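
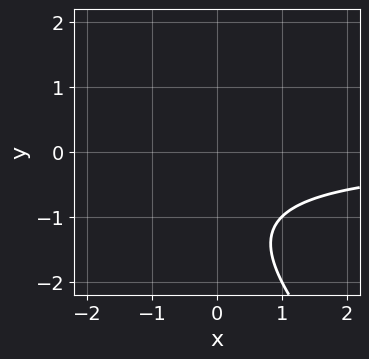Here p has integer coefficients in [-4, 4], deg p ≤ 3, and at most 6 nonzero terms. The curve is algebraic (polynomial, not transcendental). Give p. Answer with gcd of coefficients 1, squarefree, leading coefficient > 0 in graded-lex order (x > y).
(a) The degree is 2 — no degree-1 curve has this shape.
(b) From the axis intercepts and sections: it misses every integer gridline on the y-axis; it misses every integer gridline on the x-axis.
(c) Matching integer coefficients to the picture gives p.

x*y + y^2 + 2*y + 2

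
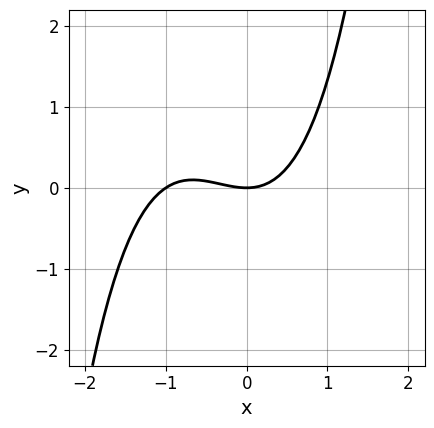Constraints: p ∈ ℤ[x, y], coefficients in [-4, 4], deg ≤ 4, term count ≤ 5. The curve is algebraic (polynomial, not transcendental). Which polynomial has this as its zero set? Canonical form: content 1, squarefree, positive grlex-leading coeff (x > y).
2*x^3 + 2*x^2 - 3*y

First, deg p = 3. No degree-2 curve has this shape.
Next, from the visible intercepts: among the integer gridlines, it crosses the x-axis at x ∈ {-1, 0}; it meets the y-axis at y = 0 (among the integer gridlines).
Finally, the integer polynomial consistent with all of this is the stated p.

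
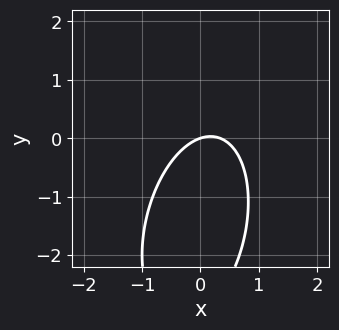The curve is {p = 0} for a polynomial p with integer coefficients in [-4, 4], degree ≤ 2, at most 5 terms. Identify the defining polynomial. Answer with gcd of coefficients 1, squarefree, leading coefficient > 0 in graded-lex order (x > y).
Degree: no degree-1 curve has this shape, so deg p = 2.
Against the integer gridlines: it crosses the y-axis at the gridline y = 0; it meets the x-axis at x = 0 (among the integer gridlines).
Fitting integer coefficients to these (and the overall shape) gives p.

3*x^2 - x*y + y^2 - x + 3*y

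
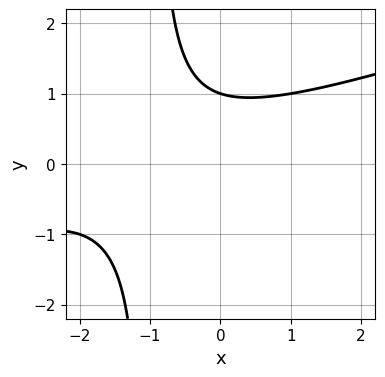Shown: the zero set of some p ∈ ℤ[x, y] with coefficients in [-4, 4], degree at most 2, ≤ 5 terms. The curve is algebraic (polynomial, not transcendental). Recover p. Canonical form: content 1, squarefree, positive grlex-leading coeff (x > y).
x^2 - 3*x*y + 2*x - 3*y + 3

1. Degree: a generic line meets the curve in up to 2 points, so deg p = 2.
2. Reading off the gridlines: one y-axis crossing is at y = 1; it misses every integer gridline on the x-axis.
3. The integer polynomial consistent with all of this is the stated p.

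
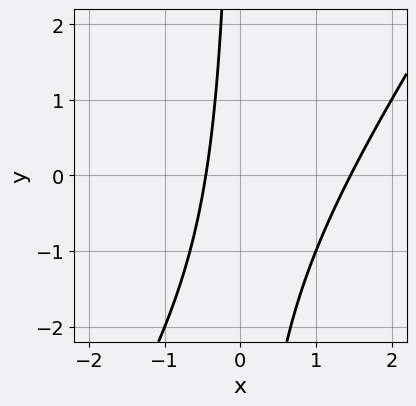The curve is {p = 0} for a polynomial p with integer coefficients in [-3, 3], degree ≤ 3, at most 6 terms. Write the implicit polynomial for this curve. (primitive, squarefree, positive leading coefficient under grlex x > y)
3*x^2 - 2*x*y - 3*x - 2

deg p = 2.
Reading off the gridlines: the curve avoids every integer y-axis point in the box.
Solving for integer coefficients yields p as stated.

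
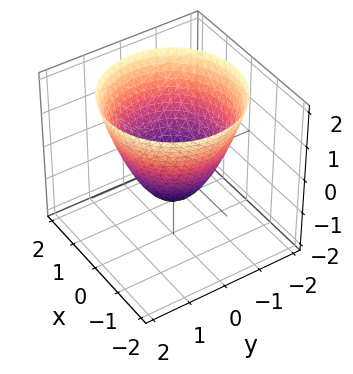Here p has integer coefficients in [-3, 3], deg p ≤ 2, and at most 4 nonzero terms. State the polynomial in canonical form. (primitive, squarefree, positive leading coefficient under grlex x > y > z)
Degree: no degree-1 surface has this shape, so deg p = 2.
Symmetries: the z-axis is an axis of rotation, so x and y enter only as x² + y².
Against the integer gridlines: one z-axis crossing is at z = -1; a circular section at z = 0 has radius exactly 1; among the integer gridlines, it crosses the x-axis at x ∈ {-1, 1}.
Assembling these constraints gives the stated polynomial. Check: (0, -1, 0) on the y-axis lies on the surface, and p(0, -1, 0) = 0. ✓

x^2 + y^2 - z - 1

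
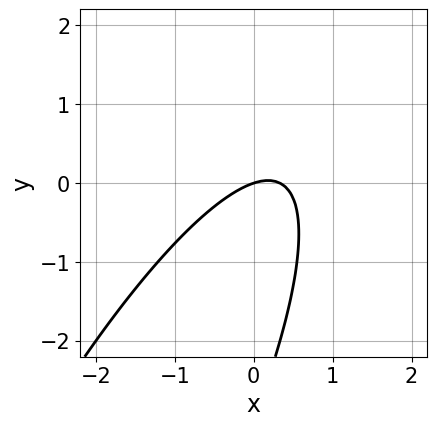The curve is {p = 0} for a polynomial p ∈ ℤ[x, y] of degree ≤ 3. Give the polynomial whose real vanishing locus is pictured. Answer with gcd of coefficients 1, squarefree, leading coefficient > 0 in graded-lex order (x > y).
3*x^2 - 3*x*y + y^2 - x + 3*y

(a) The degree is 2 — no degree-1 curve has this shape.
(b) Checking where it meets the axes: one y-axis crossing is at y = 0; one x-axis crossing is at x = 0.
(c) Matching integer coefficients to the picture gives p.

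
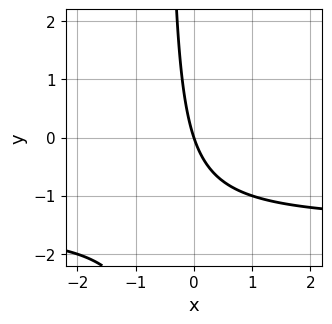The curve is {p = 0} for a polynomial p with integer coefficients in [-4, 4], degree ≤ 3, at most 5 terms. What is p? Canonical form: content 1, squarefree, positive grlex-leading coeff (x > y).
2*x*y + 3*x + y

(a) Degree: a generic line meets the curve in up to 2 points, so deg p = 2.
(b) Checking where it meets the axes: it crosses the y-axis at the gridline y = 0; it meets the x-axis at x = 0 (among the integer gridlines).
(c) Fitting integer coefficients to these (and the overall shape) gives p.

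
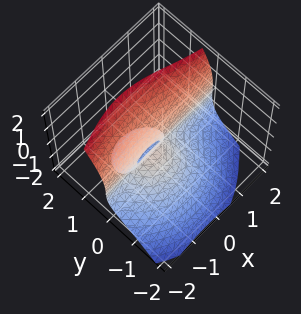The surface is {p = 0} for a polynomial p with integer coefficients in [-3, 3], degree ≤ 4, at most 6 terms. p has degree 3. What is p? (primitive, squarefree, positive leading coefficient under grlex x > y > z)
2*x^2*y + 2*y^3 - z^3 + 2*x*y + 3*y*z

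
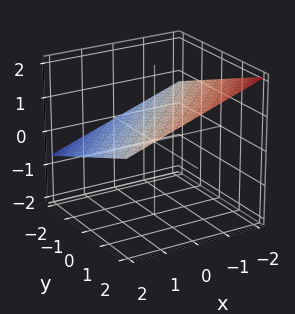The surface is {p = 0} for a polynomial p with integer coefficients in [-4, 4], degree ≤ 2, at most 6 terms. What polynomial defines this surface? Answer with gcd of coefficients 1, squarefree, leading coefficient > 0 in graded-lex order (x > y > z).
1. Degree: every cross-section is a straight line — this is a plane, so deg p = 1.
2. From the visible intercepts: it crosses the x-axis at the gridline x = 2; it meets the y-axis at y = -2 (among the integer gridlines).
3. Fitting integer coefficients to these (and the overall shape) gives p.

x - y + 3*z - 2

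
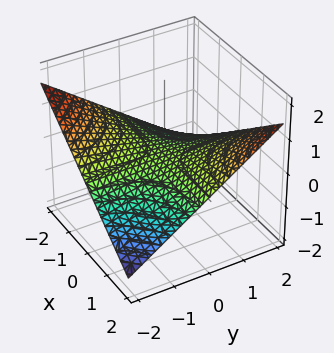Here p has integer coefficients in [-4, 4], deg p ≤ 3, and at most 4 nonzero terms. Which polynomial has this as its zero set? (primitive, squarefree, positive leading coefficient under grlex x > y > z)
Degree: a hyperbolic paraboloid; a quadric, so deg p = 2.
Reading off the gridlines: it meets the z-axis at z = 0 (among the integer gridlines); the visible y-axis segment lies entirely on the surface.
The integer polynomial consistent with all of this is the stated p. Check: (-2, 0, 0) on the x-axis lies on the surface, and p(-2, 0, 0) = 0. ✓

x*y - 3*z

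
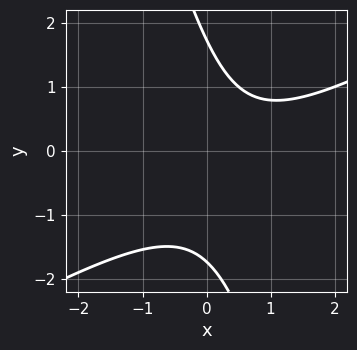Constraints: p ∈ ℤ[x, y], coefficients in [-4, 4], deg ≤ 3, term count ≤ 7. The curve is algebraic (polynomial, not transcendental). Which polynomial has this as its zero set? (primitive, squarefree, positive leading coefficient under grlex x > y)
2*x^2 - 3*x*y - y^2 - 2*x + 3

First, deg p = 2. The shape is more complex than any degree-1 curve.
Then, reading off the gridlines: it misses every integer gridline on the x-axis.
Finally, fitting integer coefficients to these (and the overall shape) gives p.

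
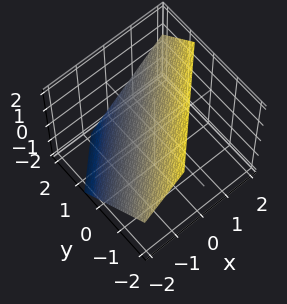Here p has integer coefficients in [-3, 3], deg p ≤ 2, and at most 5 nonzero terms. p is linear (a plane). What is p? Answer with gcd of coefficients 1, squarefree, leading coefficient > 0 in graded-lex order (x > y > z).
First, degree: the surface is flat (a plane), so deg p = 1.
Finally, matching integer coefficients to the picture gives p.

3*x - 3*y - 3*z + 2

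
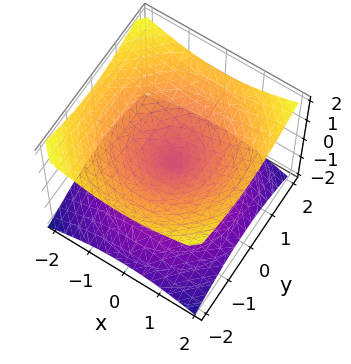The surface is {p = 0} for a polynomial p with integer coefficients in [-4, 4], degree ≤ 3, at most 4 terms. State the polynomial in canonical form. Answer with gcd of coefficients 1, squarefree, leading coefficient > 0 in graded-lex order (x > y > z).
x^2 + y^2 - 2*z^2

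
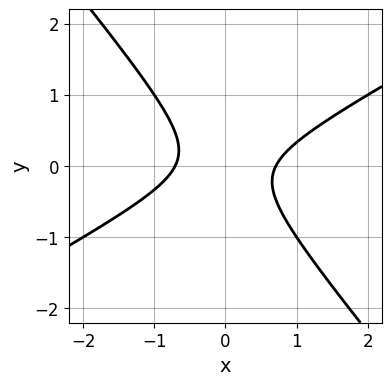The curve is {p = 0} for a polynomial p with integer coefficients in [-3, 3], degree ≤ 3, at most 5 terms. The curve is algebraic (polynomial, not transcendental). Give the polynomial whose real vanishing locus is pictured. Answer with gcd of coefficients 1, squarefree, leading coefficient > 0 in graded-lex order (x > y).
2*x^2 - 2*x*y - 3*y^2 - 1

1. Degree: no degree-1 curve has this shape, so deg p = 2.
2. Observable constraints: it misses every integer gridline on the y-axis.
3. Matching integer coefficients to the picture gives p.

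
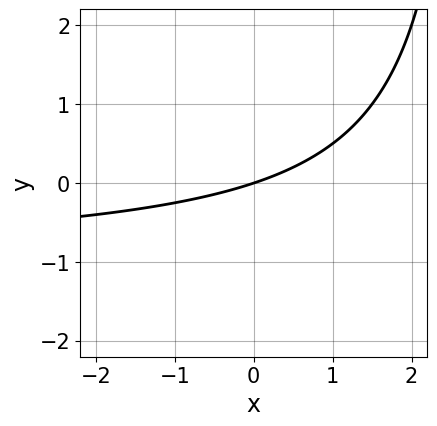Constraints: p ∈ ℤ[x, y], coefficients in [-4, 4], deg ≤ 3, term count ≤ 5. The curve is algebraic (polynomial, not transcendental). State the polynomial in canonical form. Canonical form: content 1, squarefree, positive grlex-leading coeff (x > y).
x*y + x - 3*y

1. The degree is 2 — a generic line meets the curve in up to 2 points.
2. From the axis intercepts and sections: one y-axis crossing is at y = 0; one x-axis crossing is at x = 0.
3. Matching integer coefficients to the picture gives p.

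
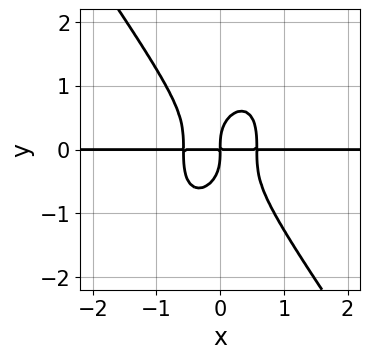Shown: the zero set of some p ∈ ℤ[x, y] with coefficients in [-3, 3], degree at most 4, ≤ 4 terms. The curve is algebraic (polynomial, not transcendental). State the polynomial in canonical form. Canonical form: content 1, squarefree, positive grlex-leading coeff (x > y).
First, degree: no degree-3 curve has this shape, so deg p = 4.
Next, against the integer gridlines: every point of the x-axis in the box is on the curve.
Finally, these observations pin down the coefficients.

3*x^3*y + y^4 - x*y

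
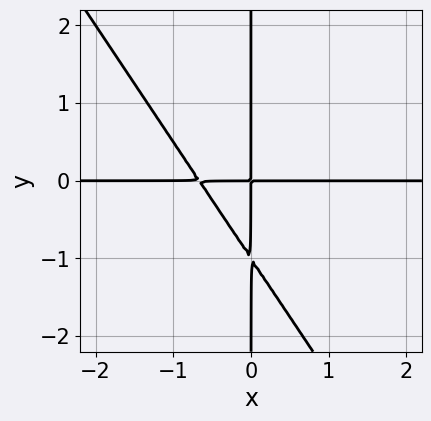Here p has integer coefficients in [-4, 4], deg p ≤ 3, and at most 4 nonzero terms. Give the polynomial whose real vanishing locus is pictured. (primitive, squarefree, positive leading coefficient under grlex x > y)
3*x^2*y + 2*x*y^2 + 2*x*y

Degree: the shape is more complex than any degree-2 curve, so deg p = 3.
Reading off the gridlines: the visible x-axis segment lies entirely on the curve; every point of the y-axis in the box is on the curve.
These observations pin down the coefficients.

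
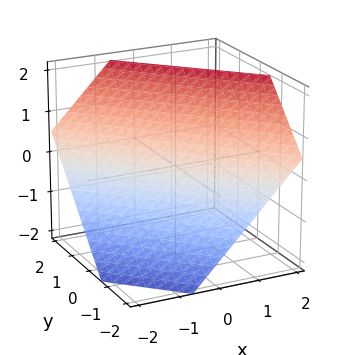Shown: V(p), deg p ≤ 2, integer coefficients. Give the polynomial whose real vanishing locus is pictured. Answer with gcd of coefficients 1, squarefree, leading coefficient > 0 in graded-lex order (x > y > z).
3*x + 3*y - 3*z + 2

deg p = 1. The surface is flat (a plane).
The integer polynomial consistent with all of this is the stated p.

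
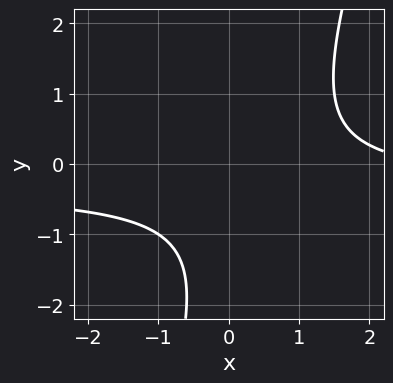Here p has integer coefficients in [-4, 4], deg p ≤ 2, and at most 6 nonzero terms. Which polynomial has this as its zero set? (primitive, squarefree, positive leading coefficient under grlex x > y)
First, degree: the shape is more complex than any degree-1 curve, so deg p = 2.
Next, reading off the gridlines: it misses every integer gridline on the y-axis; the curve avoids every integer x-axis point in the box.
Finally, these observations pin down the coefficients.

3*x*y - y^2 + x - 2*y - 3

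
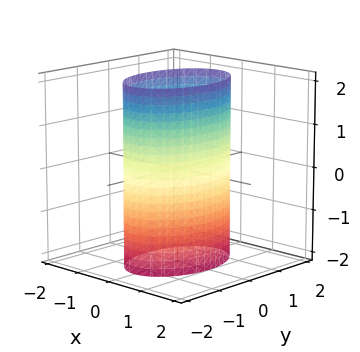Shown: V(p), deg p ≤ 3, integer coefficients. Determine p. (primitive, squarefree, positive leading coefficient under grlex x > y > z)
First, degree: constant cross-section along one axis; a quadric, so deg p = 2.
Next, symmetries: it's symmetric under z → −z, forcing even powers of z; it's symmetric under x → −x, forcing even powers of x; mirror symmetry y ↦ −y ⇒ only even powers of y.
Next, checking where it meets the axes: among the integer gridlines, it crosses the x-axis at x ∈ {-1, 1}; the surface avoids every integer z-axis point in the box.
Finally, putting this together gives p.

2*x^2 + y^2 - 2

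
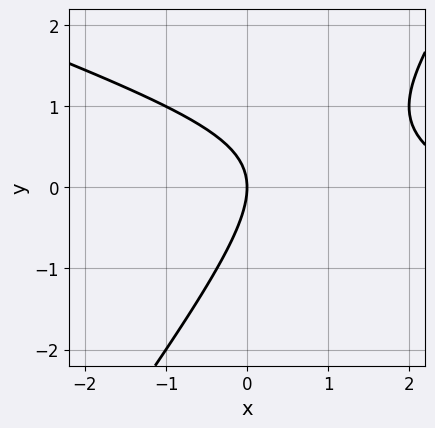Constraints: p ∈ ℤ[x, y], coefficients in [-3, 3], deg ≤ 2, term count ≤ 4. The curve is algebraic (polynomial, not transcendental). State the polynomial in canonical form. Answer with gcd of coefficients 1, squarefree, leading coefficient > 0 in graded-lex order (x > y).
Degree: no degree-1 curve has this shape, so deg p = 2.
From the visible intercepts: it crosses the y-axis at the gridline y = 0; it meets the x-axis at x = 0 (among the integer gridlines).
Assembling these constraints gives the stated polynomial.

x^2 + 2*x*y - 2*y^2 - 3*x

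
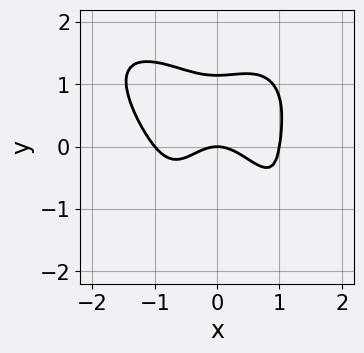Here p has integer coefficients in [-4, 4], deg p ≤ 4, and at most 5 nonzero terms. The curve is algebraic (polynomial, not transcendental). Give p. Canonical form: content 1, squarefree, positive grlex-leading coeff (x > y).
3*x^4 + 2*x^3*y + 2*y^4 - 3*x^2 - 3*y

(a) The degree is 4 — no degree-3 curve has this shape.
(b) Reading off the gridlines: among the integer gridlines, it crosses the x-axis at x ∈ {-1, 0, 1}; one y-axis crossing is at y = 0.
(c) Matching integer coefficients to the picture gives p.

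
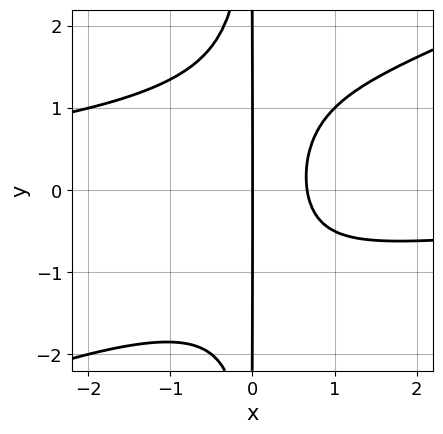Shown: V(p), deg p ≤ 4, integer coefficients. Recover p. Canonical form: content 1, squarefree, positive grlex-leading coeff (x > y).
1. The degree is 4 — the shape is more complex than any degree-3 curve.
2. Against the integer gridlines: every point of the y-axis in the box is on the curve; it meets the x-axis at x = 0 (among the integer gridlines).
3. The integer polynomial consistent with all of this is the stated p.

x^3*y - 2*x^2*y^2 + 3*x^2 - 2*x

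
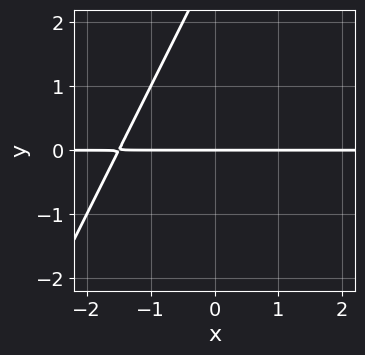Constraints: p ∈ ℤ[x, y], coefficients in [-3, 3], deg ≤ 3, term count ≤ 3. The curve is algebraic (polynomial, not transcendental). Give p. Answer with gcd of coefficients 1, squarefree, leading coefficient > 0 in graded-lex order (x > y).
1. deg p = 2. A generic line meets the curve in up to 2 points.
2. From the axis intercepts and sections: the visible x-axis segment lies entirely on the curve; it meets the y-axis at y = 0 (among the integer gridlines).
3. Matching integer coefficients to the picture gives p.

2*x*y - y^2 + 3*y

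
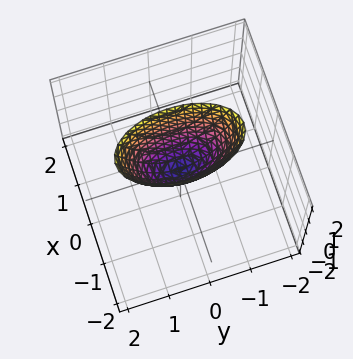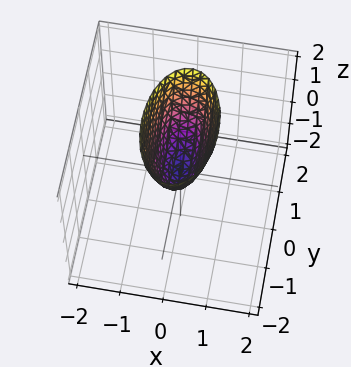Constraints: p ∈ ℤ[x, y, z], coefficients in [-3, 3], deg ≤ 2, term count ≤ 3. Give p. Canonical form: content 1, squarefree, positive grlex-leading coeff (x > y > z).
3*x^2 + y^2 - z

1. The degree is 2 — a single bowl opening along one axis; a quadric.
2. Symmetries: the x ↦ −x reflection is a symmetry, so x appears only in even powers; the y ↦ −y reflection is a symmetry, so y appears only in even powers.
3. From the axis intercepts and sections: one y-axis crossing is at y = 0; one x-axis crossing is at x = 0.
4. Putting this together gives p.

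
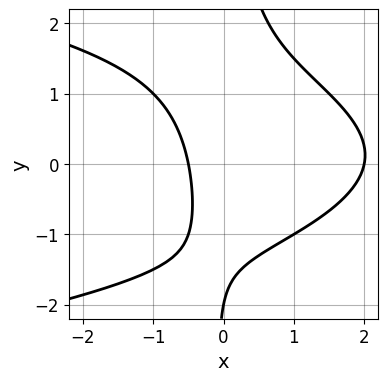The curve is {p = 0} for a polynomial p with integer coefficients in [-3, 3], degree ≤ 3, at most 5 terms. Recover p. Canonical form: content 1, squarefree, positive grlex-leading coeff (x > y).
Degree: a generic line meets the curve in up to 3 points, so deg p = 3.
Checking where it meets the axes: it crosses the y-axis at the gridline y = -2; one x-axis crossing is at x = 2.
These observations pin down the coefficients.

2*x*y^2 + 2*x^2 - 3*x - y - 2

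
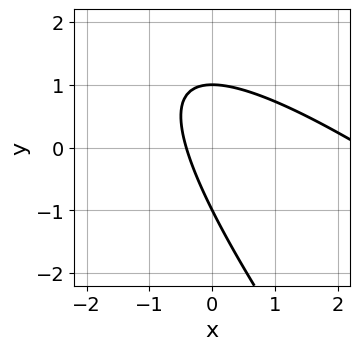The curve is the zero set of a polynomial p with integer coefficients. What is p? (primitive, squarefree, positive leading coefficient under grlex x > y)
(a) deg p = 2.
(b) Observable constraints: among the integer gridlines, it crosses the y-axis at y ∈ {-1, 1}.
(c) Solving for integer coefficients yields p as stated.

x^2 + 2*x*y + y^2 - 2*x - 1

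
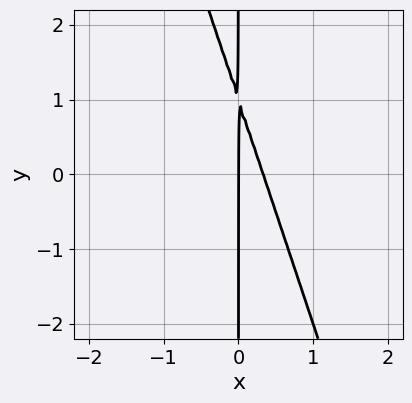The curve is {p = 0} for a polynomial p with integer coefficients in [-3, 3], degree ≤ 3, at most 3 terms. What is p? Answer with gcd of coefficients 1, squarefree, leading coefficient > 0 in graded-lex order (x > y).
Degree: the shape is more complex than any degree-1 curve, so deg p = 2.
Observable constraints: every point of the y-axis in the box is on the curve; it crosses the x-axis at the gridline x = 0.
The integer polynomial consistent with all of this is the stated p.

3*x^2 + x*y - x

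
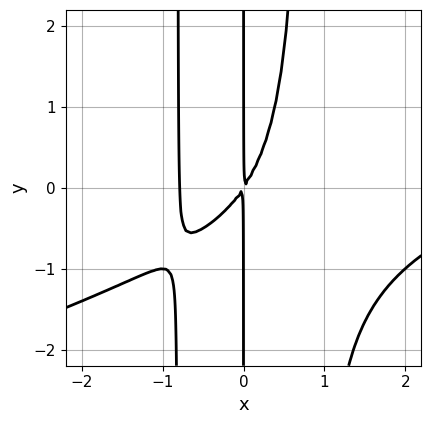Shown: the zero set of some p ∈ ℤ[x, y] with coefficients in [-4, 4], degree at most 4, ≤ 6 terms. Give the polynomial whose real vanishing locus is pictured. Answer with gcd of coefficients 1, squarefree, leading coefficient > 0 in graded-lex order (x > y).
1. Degree: a generic line meets the curve in up to 4 points, so deg p = 4.
2. Observable constraints: every point of the y-axis in the box is on the curve.
3. Fitting integer coefficients to these (and the overall shape) gives p.

x^4 - 3*x^3*y - 3*x^3 - 3*x^2 + 2*x*y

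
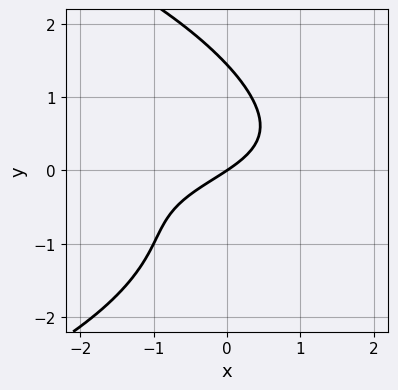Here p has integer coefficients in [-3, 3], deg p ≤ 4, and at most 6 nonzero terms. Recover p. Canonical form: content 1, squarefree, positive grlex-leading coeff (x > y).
(a) deg p = 4. The shape is more complex than any degree-3 curve.
(b) Reading off the gridlines: it meets the x-axis at x = 0 (among the integer gridlines); one y-axis crossing is at y = 0.
(c) Together with the visible shape, these determine p as stated.

y^4 + 3*x*y^2 + x*y + 2*x - 3*y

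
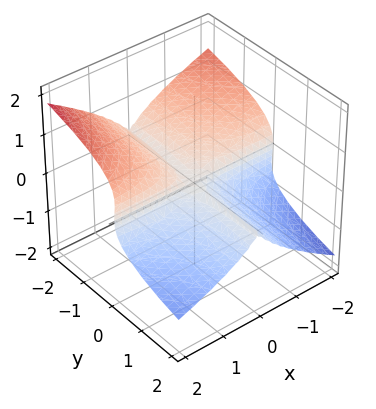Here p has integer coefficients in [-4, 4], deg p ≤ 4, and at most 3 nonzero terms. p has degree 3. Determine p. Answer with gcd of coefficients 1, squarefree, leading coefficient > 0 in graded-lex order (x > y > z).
x^2*y - x*z^2 + 3*z^3

deg p = 3. A generic line meets the surface in up to 3 points.
From the visible intercepts: the visible y-axis segment lies entirely on the surface; it meets the z-axis at z = 0 (among the integer gridlines); every point of the x-axis in the box is on the surface.
These observations pin down the coefficients.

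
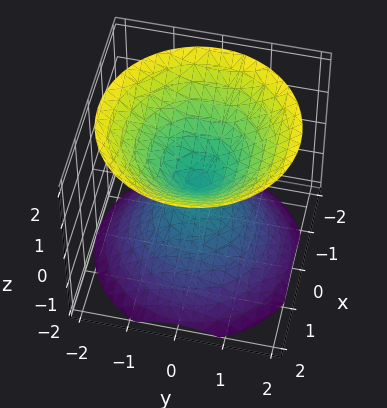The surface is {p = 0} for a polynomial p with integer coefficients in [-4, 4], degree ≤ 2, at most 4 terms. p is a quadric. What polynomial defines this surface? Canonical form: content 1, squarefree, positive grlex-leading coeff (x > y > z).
(a) The picture has 2 separate pieces.
(b) Degree: two nappes meeting at a single point; a quadric, so deg p = 2.
(c) Symmetries: the z ↦ −z reflection is a symmetry, so z appears only in even powers; every cross-section ⟂ z is a circle, so x, y appear only via x² + y².
(d) From the visible intercepts: a circular section at z = -1 has radius exactly 1; one x-axis crossing is at x = 0.
(e) The integer polynomial consistent with all of this is the stated p.

x^2 + y^2 - z^2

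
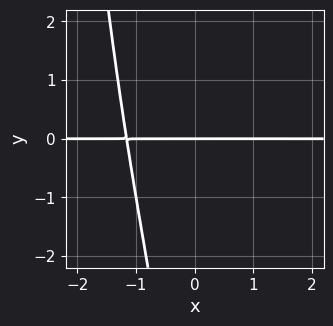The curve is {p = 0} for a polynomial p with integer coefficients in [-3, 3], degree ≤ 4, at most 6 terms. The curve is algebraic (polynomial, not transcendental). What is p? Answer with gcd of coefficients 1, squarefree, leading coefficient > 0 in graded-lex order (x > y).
1. Degree: the shape is more complex than any degree-3 curve, so deg p = 4.
2. Checking where it meets the axes: the visible x-axis segment lies entirely on the curve; one y-axis crossing is at y = 0.
3. Together with the visible shape, these determine p as stated.

3*x^3*y + 2*x^2*y - x*y^2 + 2*y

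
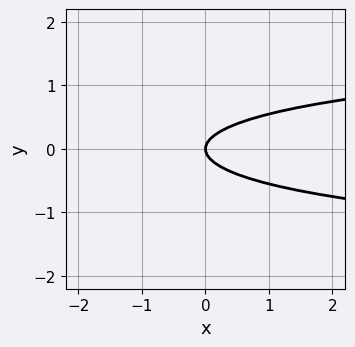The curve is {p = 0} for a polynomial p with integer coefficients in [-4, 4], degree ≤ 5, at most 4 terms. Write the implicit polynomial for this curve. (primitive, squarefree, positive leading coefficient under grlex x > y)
First, degree: a generic line meets the curve in up to 4 points, so deg p = 4.
Next, symmetries: the y ↦ −y reflection is a symmetry, so y appears only in even powers.
Then, from the visible intercepts: it meets the x-axis at x = 0 (among the integer gridlines); it meets the y-axis at y = 0 (among the integer gridlines).
Finally, putting this together gives p.

y^4 + 3*y^2 - x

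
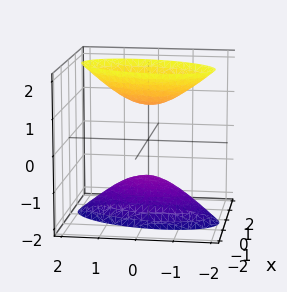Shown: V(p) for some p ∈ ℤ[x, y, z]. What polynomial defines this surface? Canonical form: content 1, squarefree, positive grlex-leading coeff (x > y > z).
3*x^2 - x*y + y^2 - z^2 + 1

(a) I count 2 distinct pieces. Treating them together as one polynomial.
(b) The degree is 2 — no degree-1 surface has this shape.
(c) Reading off the gridlines: it misses every integer gridline on the x-axis; the surface avoids every integer y-axis point in the box; among the integer gridlines, it crosses the z-axis at z ∈ {-1, 1}.
(d) The integer polynomial consistent with all of this is the stated p.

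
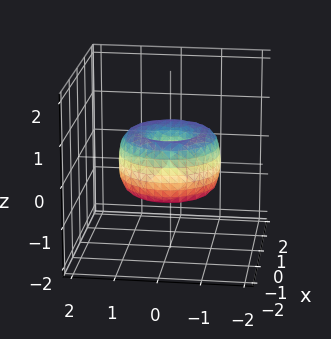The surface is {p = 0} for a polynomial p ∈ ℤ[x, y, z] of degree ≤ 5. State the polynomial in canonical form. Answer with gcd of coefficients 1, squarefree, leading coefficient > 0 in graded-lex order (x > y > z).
2*x^4 + 4*x^2*y^2 + 2*y^4 - 3*x^2 - 3*y^2 + 2*z^2

Degree: a generic line meets the surface in up to 4 points, so deg p = 4.
Symmetry: the z-axis is an axis of rotation, so x and y enter only as x² + y².
Checking where it meets the axes: a circular section at z = 0 has radius between 1 and 2; it meets the y-axis at y = 0 (among the integer gridlines); it meets the x-axis at x = 0 (among the integer gridlines).
Matching integer coefficients to the picture gives p.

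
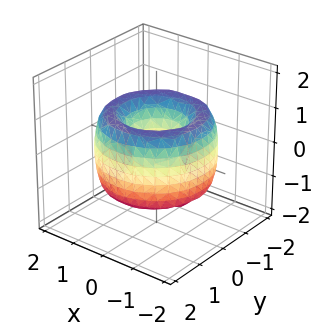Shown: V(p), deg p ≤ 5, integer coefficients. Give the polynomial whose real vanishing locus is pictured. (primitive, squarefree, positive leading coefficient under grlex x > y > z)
x^4 + 2*x^2*y^2 + y^4 - 3*x^2 - 3*y^2 + z^2 + 1

The degree is 4 — no degree-3 surface has this shape.
Symmetry: every cross-section ⟂ z is a circle, so x, y appear only via x² + y².
Observable constraints: a circular section at z = -1 has radius exactly 1; no z-intercept at any integer in the box.
Fitting integer coefficients to these (and the overall shape) gives p.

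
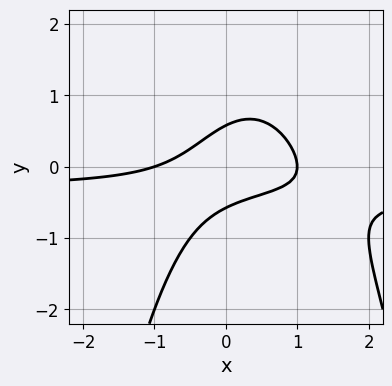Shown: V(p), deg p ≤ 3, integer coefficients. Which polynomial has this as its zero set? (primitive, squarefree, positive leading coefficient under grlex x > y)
3*x^2*y + x^2 - 3*x*y + 3*y^2 - 1

First, the degree is 3 — a generic line meets the curve in up to 3 points.
Next, checking where it meets the axes: the x-axis gridline crossings are at x ∈ {-1, 1}.
Finally, matching integer coefficients to the picture gives p.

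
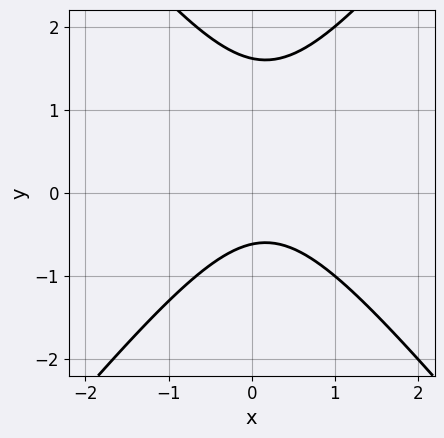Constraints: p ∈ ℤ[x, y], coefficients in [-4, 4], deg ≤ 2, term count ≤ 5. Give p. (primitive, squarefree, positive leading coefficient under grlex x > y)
First, deg p = 2. A generic line meets the curve in up to 2 points.
Next, against the integer gridlines: the curve avoids every integer x-axis point in the box.
Finally, putting this together gives p.

3*x^2 - 2*y^2 - x + 2*y + 2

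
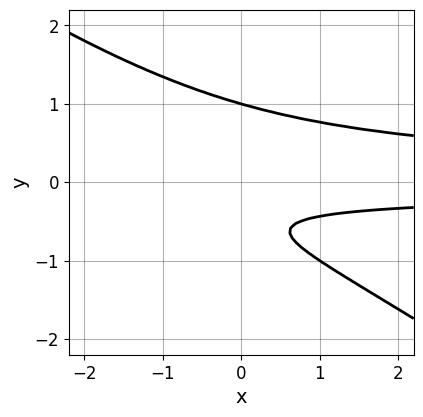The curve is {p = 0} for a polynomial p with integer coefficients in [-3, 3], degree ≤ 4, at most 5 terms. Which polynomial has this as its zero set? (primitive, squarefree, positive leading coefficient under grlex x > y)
2*x*y^2 + 3*y^3 - 2*y - 1

(a) deg p = 3.
(b) From the visible intercepts: the curve avoids every integer x-axis point in the box; one y-axis crossing is at y = 1.
(c) Solving for integer coefficients yields p as stated.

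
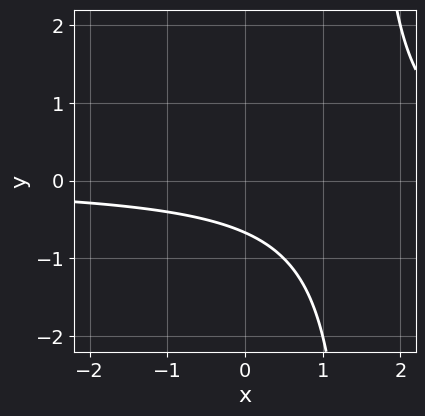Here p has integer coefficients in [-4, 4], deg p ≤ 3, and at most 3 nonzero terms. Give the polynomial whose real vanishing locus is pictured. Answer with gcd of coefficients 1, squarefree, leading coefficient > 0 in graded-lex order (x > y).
2*x*y - 3*y - 2

First, degree: no degree-1 curve has this shape, so deg p = 2.
Next, observable constraints: it misses every integer gridline on the x-axis.
Finally, assembling these constraints gives the stated polynomial.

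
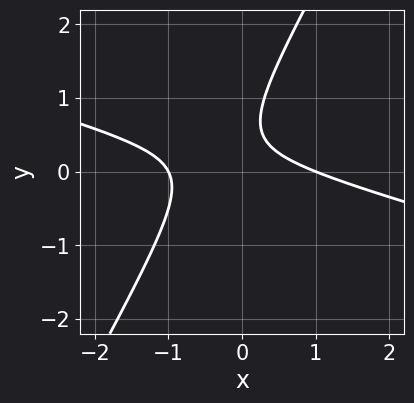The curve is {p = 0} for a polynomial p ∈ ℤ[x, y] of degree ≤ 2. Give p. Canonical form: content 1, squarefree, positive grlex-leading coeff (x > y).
x^2 + 3*x*y - 2*y^2 + 2*y - 1

(a) Degree: a generic line meets the curve in up to 2 points, so deg p = 2.
(b) From the visible intercepts: the curve avoids every integer y-axis point in the box; the x-axis gridline crossings are at x ∈ {-1, 1}.
(c) Matching integer coefficients to the picture gives p.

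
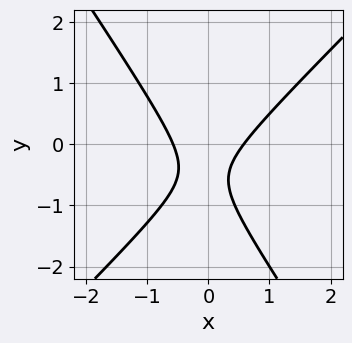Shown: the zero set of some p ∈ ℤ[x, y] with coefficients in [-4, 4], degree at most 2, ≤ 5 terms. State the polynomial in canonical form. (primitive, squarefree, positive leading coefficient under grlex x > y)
3*x^2 - x*y - 2*y^2 - 2*y - 1

1. The degree is 2 — a generic line meets the curve in up to 2 points.
2. Observable constraints: the curve avoids every integer y-axis point in the box.
3. The integer polynomial consistent with all of this is the stated p.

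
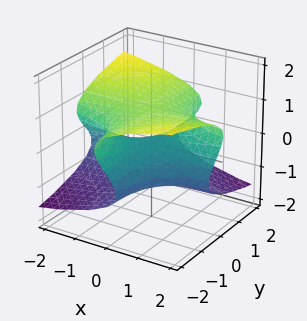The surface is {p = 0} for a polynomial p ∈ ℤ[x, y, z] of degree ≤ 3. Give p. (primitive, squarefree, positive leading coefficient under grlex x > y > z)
1. deg p = 3. A generic line meets the surface in up to 3 points.
2. Observable constraints: the visible x-axis segment lies entirely on the surface; the visible y-axis segment lies entirely on the surface; the z-axis gridline crossings are at z ∈ {-1, 0, 1}.
3. Together with the visible shape, these determine p as stated.

2*z^3 + x*y - 2*z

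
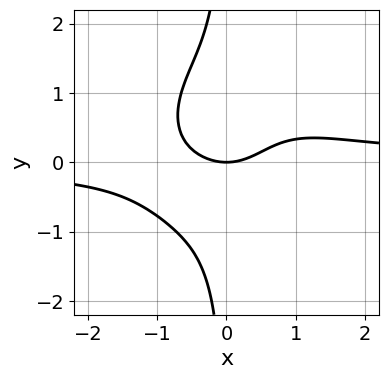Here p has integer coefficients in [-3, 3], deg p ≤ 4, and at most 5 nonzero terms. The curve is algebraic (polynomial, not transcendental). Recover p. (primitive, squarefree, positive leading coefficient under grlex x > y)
First, the degree is 4 — a generic line meets the curve in up to 4 points.
Then, checking where it meets the axes: it meets the x-axis at x = 0 (among the integer gridlines); one y-axis crossing is at y = 0.
Finally, matching integer coefficients to the picture gives p.

3*x^3*y + 3*x*y^3 - x*y^2 - 2*x^2 + 3*y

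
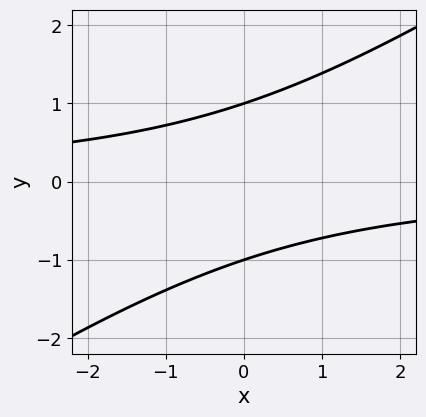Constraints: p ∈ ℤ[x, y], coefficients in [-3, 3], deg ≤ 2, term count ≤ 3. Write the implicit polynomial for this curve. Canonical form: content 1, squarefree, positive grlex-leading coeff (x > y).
deg p = 2. A generic line meets the curve in up to 2 points.
Reading off the gridlines: it misses every integer gridline on the x-axis; the y-axis gridline crossings are at y ∈ {-1, 1}.
Fitting integer coefficients to these (and the overall shape) gives p.

2*x*y - 3*y^2 + 3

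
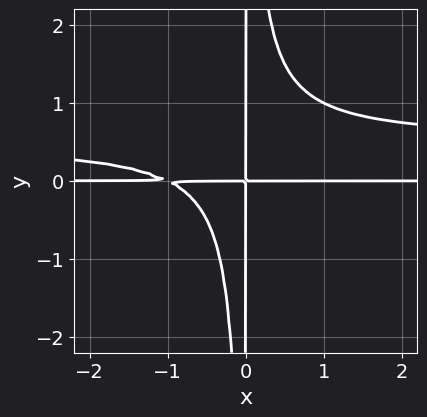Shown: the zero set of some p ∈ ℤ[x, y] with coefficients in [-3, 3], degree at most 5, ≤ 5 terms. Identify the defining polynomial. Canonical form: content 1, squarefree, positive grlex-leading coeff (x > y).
2*x^2*y^2 - x^2*y - x*y

1. The degree is 4 — a generic line meets the curve in up to 4 points.
2. From the axis intercepts and sections: every point of the y-axis in the box is on the curve; every point of the x-axis in the box is on the curve.
3. Matching integer coefficients to the picture gives p.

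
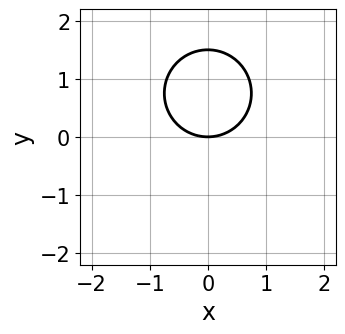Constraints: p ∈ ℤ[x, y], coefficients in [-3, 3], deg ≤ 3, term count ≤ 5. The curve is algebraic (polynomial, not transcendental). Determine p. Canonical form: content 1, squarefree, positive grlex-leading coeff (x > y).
2*x^2 + 2*y^2 - 3*y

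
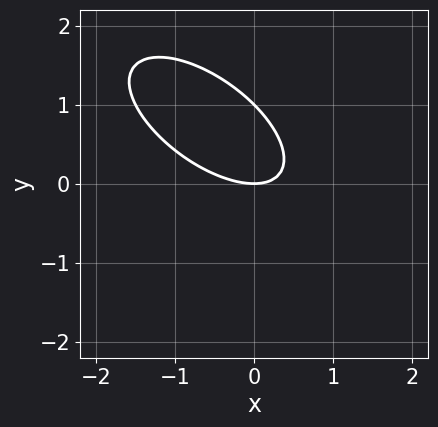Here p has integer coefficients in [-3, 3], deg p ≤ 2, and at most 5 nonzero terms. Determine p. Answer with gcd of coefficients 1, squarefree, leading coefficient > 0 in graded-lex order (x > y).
First, the degree is 2 — the shape is more complex than any degree-1 curve.
Next, from the axis intercepts and sections: the y-axis gridline crossings are at y ∈ {0, 1}; one x-axis crossing is at x = 0.
Finally, putting this together gives p.

2*x^2 + 3*x*y + 3*y^2 - 3*y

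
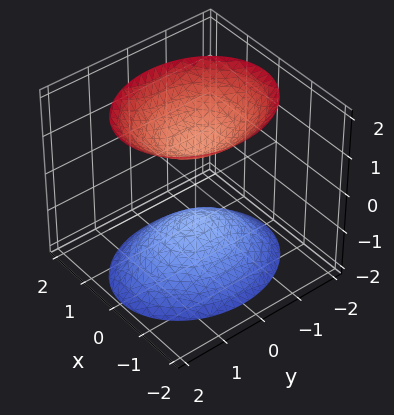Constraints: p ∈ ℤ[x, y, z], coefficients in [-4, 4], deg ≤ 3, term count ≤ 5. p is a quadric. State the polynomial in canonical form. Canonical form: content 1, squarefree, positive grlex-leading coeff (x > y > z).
3*x^2 + 2*y^2 - 2*z^2 + 2

First, the picture has 2 separate pieces. Treating them together as one polynomial.
Then, the degree is 2 — two sheets facing apart; a quadric.
Next, symmetries: it's symmetric under x → −x, forcing even powers of x; it's symmetric under y → −y, forcing even powers of y; it's symmetric under z → −z, forcing even powers of z.
Then, from the visible intercepts: no y-intercept at any integer in the box; among the integer gridlines, it crosses the z-axis at z ∈ {-1, 1}.
Finally, fitting integer coefficients to these (and the overall shape) gives p.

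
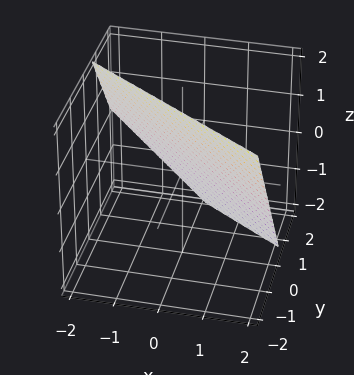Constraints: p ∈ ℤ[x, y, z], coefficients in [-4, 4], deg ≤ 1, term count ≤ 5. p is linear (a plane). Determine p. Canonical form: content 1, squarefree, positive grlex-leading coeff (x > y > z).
The degree is 1 — the surface is flat (a plane).
Observable constraints: it meets the x-axis at x = 1 (among the integer gridlines); one z-axis crossing is at z = 1.
Putting this together gives p.

2*x + 3*y + 2*z - 2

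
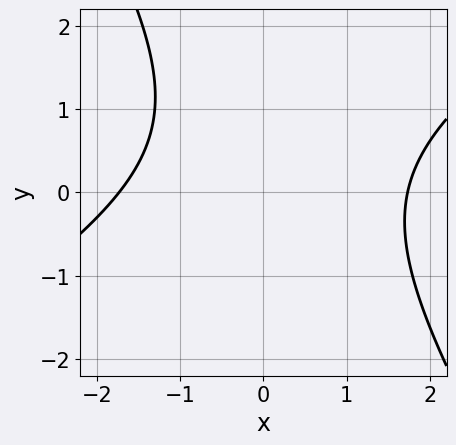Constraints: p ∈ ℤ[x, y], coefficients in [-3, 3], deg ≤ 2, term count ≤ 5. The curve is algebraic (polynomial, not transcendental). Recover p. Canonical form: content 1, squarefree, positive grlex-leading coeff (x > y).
(a) deg p = 2.
(b) From the axis intercepts and sections: it misses every integer gridline on the y-axis.
(c) Assembling these constraints gives the stated polynomial.

x^2 - x*y - y^2 + y - 3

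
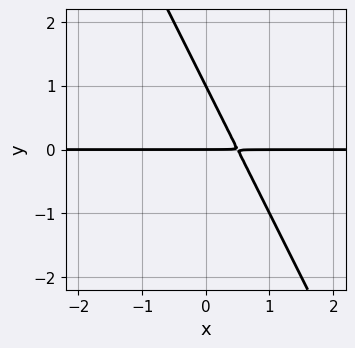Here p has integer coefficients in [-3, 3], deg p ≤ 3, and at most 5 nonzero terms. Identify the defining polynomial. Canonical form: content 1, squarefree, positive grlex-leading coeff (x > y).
The degree is 2 — the shape is more complex than any degree-1 curve.
Reading off the gridlines: the y-axis gridline crossings are at y ∈ {0, 1}; every point of the x-axis in the box is on the curve.
Fitting integer coefficients to these (and the overall shape) gives p.

2*x*y + y^2 - y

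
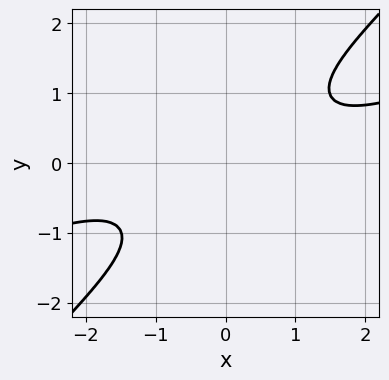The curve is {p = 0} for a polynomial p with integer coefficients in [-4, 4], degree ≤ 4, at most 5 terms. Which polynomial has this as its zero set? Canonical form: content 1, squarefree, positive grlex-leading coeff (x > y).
x^4 - 3*x^3*y + 2*y^4 + 3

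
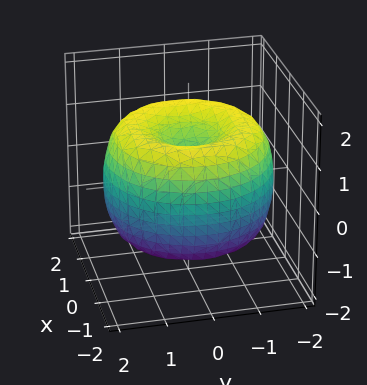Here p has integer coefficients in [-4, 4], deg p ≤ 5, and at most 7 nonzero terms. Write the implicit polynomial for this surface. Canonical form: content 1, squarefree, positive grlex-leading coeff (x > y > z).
First, the degree is 4 — the shape is more complex than any degree-3 surface.
Next, symmetries: the z-axis is an axis of rotation, so x and y enter only as x² + y².
Next, observable constraints: a circular section at z = 0 has radius between 1 and 2.
Finally, these observations pin down the coefficients.

x^4 + 2*x^2*y^2 + y^4 - 3*x^2 - 3*y^2 + 2*z^2 - 1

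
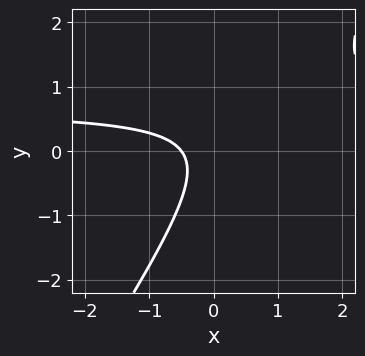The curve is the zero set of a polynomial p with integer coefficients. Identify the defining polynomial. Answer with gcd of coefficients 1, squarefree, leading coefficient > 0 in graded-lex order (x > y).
3*x*y - 2*y^2 - 2*x - 1

1. The degree is 2 — a generic line meets the curve in up to 2 points.
2. Checking where it meets the axes: no y-intercept at any integer in the box.
3. Solving for integer coefficients yields p as stated.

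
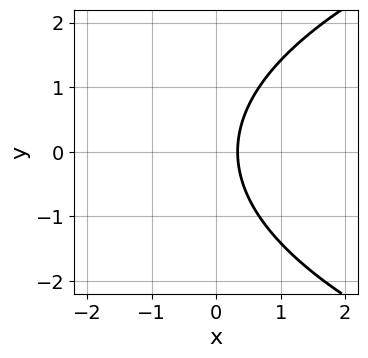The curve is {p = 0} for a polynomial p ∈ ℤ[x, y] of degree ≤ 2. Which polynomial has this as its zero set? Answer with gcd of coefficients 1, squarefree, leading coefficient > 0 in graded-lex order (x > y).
y^2 - 3*x + 1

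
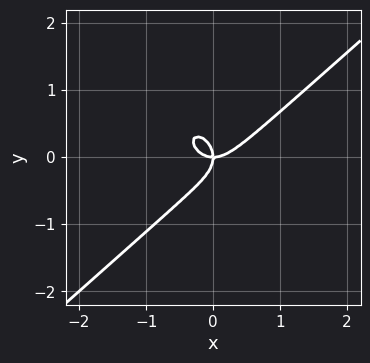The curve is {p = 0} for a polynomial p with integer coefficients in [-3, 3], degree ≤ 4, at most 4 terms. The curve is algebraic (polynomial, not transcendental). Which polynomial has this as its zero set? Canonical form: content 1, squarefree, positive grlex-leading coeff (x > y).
3*x^3 - x^2*y - 3*y^3 - 2*x*y

First, deg p = 3.
Then, from the visible intercepts: one x-axis crossing is at x = 0; it meets the y-axis at y = 0 (among the integer gridlines).
Finally, together with the visible shape, these determine p as stated.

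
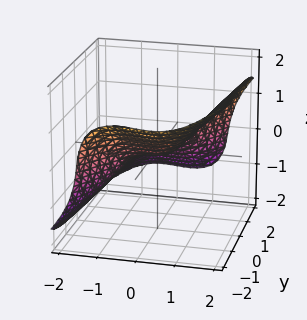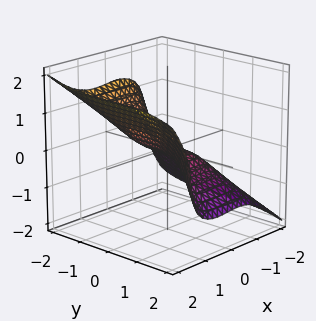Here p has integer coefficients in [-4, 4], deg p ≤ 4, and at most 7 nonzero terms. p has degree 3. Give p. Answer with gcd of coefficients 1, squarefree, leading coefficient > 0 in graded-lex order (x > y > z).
First, degree: the shape is more complex than any degree-2 surface, so deg p = 3.
Then, against the integer gridlines: one x-axis crossing is at x = 0; it crosses the z-axis at the gridline z = 0; one y-axis crossing is at y = 0.
Finally, the integer polynomial consistent with all of this is the stated p.

3*x^3 - x*z^2 - y^3 - 3*z^3 - 3*z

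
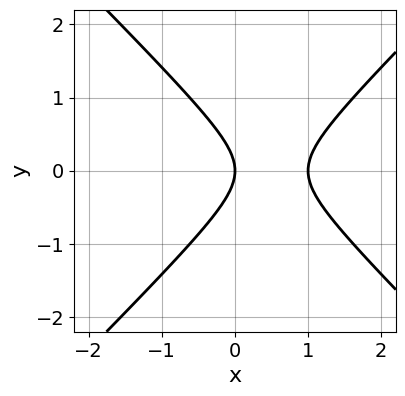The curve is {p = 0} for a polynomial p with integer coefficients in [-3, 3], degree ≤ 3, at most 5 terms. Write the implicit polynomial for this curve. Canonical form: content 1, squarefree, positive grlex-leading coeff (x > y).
deg p = 2. A generic line meets the curve in up to 2 points.
Symmetries: the y ↦ −y reflection is a symmetry, so y appears only in even powers.
Checking where it meets the axes: it meets the y-axis at y = 0 (among the integer gridlines); among the integer gridlines, it crosses the x-axis at x ∈ {0, 1}.
Putting this together gives p.

x^2 - y^2 - x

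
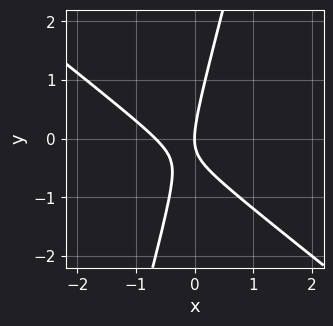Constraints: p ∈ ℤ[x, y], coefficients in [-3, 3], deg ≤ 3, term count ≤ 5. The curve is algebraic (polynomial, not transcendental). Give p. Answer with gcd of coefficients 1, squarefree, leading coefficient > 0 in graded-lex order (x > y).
First, the degree is 2 — no degree-1 curve has this shape.
Then, reading off the gridlines: one y-axis crossing is at y = 0; it meets the x-axis at x = 0 (among the integer gridlines).
Finally, putting this together gives p.

3*x^2 + 3*x*y - y^2 + 2*x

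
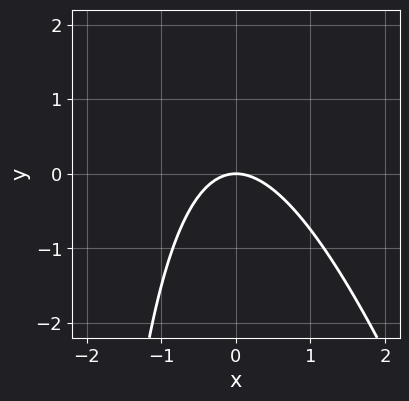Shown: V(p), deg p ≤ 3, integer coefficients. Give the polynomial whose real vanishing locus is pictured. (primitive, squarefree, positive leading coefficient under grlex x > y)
3*x^2 + x*y + 3*y

(a) Degree: a generic line meets the curve in up to 2 points, so deg p = 2.
(b) Reading off the gridlines: one x-axis crossing is at x = 0; one y-axis crossing is at y = 0.
(c) Putting this together gives p.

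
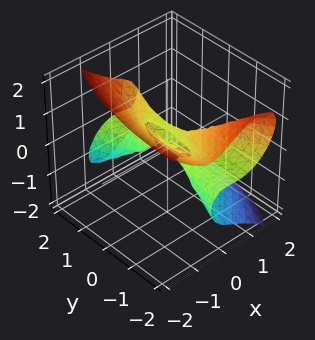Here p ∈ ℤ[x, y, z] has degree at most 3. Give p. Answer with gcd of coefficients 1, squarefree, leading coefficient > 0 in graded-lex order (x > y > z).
3*x^3 + 2*x*y*z - y^2*z + 3*z^3 - 2*x^2

1. Degree: the shape is more complex than any degree-2 surface, so deg p = 3.
2. From the visible intercepts: it crosses the x-axis at the gridline x = 0; the visible y-axis segment lies entirely on the surface.
3. These observations pin down the coefficients.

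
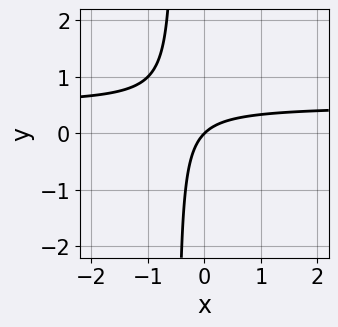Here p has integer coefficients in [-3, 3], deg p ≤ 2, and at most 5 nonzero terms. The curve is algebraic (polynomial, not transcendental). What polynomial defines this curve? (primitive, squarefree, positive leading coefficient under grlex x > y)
2*x*y - x + y

The degree is 2 — a generic line meets the curve in up to 2 points.
Checking where it meets the axes: one x-axis crossing is at x = 0; it crosses the y-axis at the gridline y = 0.
Fitting integer coefficients to these (and the overall shape) gives p.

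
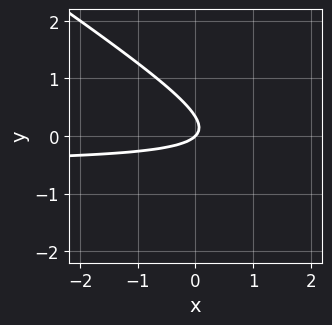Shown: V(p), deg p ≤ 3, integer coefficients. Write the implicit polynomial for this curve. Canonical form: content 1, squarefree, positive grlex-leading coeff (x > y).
First, the degree is 2 — the shape is more complex than any degree-1 curve.
Next, checking where it meets the axes: it meets the x-axis at x = 0 (among the integer gridlines); it meets the y-axis at y = 0 (among the integer gridlines).
Finally, solving for integer coefficients yields p as stated.

2*x*y + 3*y^2 + x - y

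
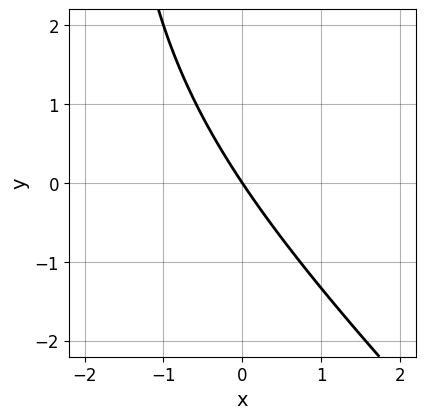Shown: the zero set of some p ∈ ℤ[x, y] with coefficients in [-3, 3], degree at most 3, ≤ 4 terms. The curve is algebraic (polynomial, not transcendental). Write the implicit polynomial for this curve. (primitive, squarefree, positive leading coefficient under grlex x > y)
x^2 + x*y + 3*x + 2*y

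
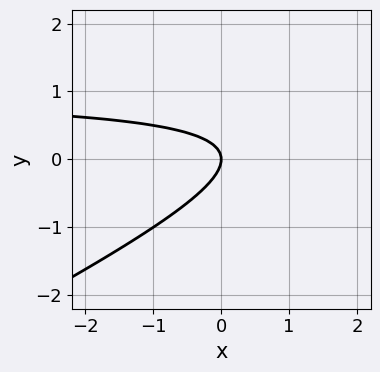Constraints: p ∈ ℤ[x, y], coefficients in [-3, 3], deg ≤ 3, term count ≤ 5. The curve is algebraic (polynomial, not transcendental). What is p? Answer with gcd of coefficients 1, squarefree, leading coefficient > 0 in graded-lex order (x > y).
x*y - 2*y^2 - x

First, degree: the shape is more complex than any degree-1 curve, so deg p = 2.
Next, checking where it meets the axes: one y-axis crossing is at y = 0; it crosses the x-axis at the gridline x = 0.
Finally, together with the visible shape, these determine p as stated.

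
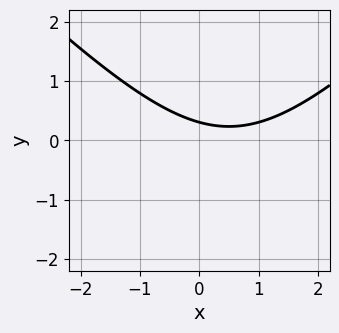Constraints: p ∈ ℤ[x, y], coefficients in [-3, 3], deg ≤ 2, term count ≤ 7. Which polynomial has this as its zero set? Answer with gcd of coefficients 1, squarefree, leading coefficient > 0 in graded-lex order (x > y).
x^2 - y^2 - x - 3*y + 1

The degree is 2 — the shape is more complex than any degree-1 curve.
Against the integer gridlines: the curve avoids every integer x-axis point in the box.
Solving for integer coefficients yields p as stated.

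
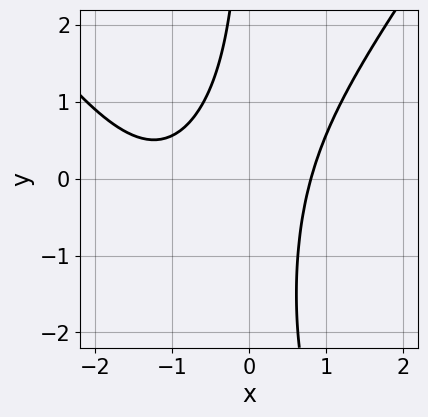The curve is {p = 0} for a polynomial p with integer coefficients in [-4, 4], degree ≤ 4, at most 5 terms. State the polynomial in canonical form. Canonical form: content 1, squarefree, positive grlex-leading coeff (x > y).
First, the degree is 3 — the shape is more complex than any degree-2 curve.
Then, checking where it meets the axes: no y-intercept at any integer in the box.
Finally, together with the visible shape, these determine p as stated.

2*x^3 - x*y^2 + 3*x^2 - 3*x*y - 3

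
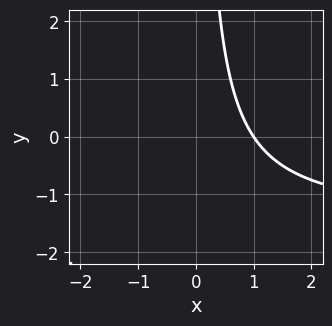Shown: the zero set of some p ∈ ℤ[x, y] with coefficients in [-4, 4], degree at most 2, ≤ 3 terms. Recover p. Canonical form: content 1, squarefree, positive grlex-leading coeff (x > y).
2*x*y + 3*x - 3

First, the degree is 2 — a generic line meets the curve in up to 2 points.
Next, observable constraints: the curve avoids every integer y-axis point in the box; it crosses the x-axis at the gridline x = 1.
Finally, matching integer coefficients to the picture gives p.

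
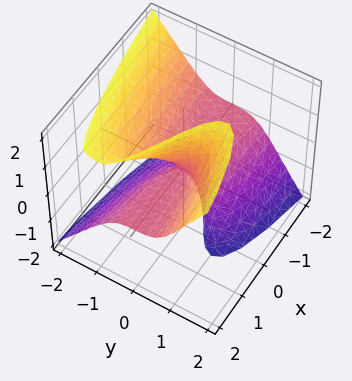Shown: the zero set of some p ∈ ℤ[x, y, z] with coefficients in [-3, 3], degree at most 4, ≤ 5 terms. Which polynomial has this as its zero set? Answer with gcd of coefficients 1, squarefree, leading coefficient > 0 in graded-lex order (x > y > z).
3*y^3 - 2*y*z^2 - 2*x*z + z^2

deg p = 3. A generic line meets the surface in up to 3 points.
Reading off the gridlines: the visible x-axis segment lies entirely on the surface; one z-axis crossing is at z = 0; it meets the y-axis at y = 0 (among the integer gridlines).
Matching integer coefficients to the picture gives p.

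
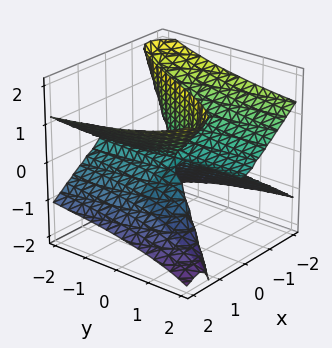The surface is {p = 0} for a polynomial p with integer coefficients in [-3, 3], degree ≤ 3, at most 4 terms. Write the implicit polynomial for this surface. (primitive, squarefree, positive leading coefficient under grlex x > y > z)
The degree is 3 — the shape is more complex than any degree-2 surface.
Observable constraints: it meets the x-axis at x = 0 (among the integer gridlines); the visible y-axis segment lies entirely on the surface; every point of the z-axis in the box is on the surface.
These observations pin down the coefficients.

x^3 - 2*x*z^2 + y*z^2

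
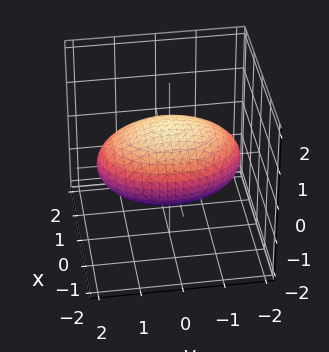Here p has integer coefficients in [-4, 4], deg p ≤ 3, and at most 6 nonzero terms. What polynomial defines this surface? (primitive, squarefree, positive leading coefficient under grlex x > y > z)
2*x^2 + y^2 + 3*z^2 - 3

Degree: bounded and convex; a quadric, so deg p = 2.
Symmetries: the x ↦ −x reflection is a symmetry, so x appears only in even powers; the z ↦ −z reflection is a symmetry, so z appears only in even powers; the y ↦ −y reflection is a symmetry, so y appears only in even powers.
From the axis intercepts and sections: among the integer gridlines, it crosses the z-axis at z ∈ {-1, 1}.
Solving for integer coefficients yields p as stated.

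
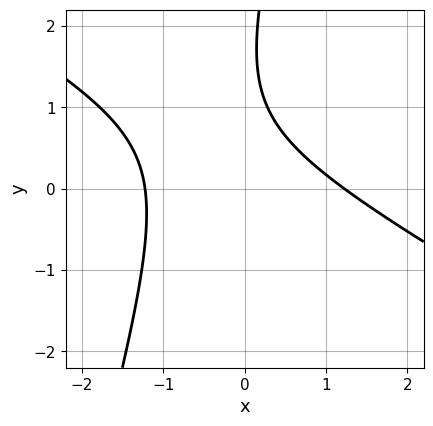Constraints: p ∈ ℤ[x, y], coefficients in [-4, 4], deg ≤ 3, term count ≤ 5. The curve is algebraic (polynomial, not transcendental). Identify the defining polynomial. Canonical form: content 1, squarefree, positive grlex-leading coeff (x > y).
2*x^2 + 3*x*y - y^2 + 3*y - 3

(a) The degree is 2 — no degree-1 curve has this shape.
(b) From the axis intercepts and sections: it misses every integer gridline on the y-axis.
(c) Matching integer coefficients to the picture gives p.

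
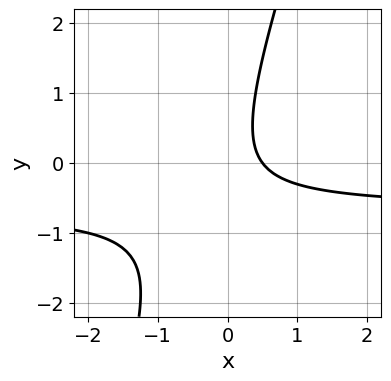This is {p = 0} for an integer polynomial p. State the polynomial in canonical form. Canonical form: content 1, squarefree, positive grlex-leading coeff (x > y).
First, the degree is 2 — the shape is more complex than any degree-1 curve.
Then, from the visible intercepts: no y-intercept at any integer in the box.
Finally, solving for integer coefficients yields p as stated.

3*x*y - y^2 + 2*x - 1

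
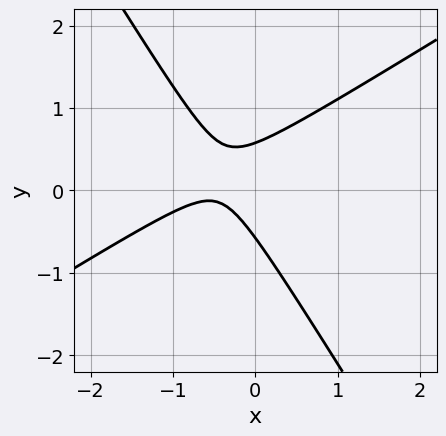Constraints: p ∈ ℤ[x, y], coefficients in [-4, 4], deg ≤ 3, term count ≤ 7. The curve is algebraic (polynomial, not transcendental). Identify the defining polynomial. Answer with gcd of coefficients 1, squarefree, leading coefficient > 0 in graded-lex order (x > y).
3*x^2 - 3*x*y - 3*y^2 + 3*x + 1

The degree is 2 — the shape is more complex than any degree-1 curve.
Observable constraints: it misses every integer gridline on the x-axis.
Fitting integer coefficients to these (and the overall shape) gives p.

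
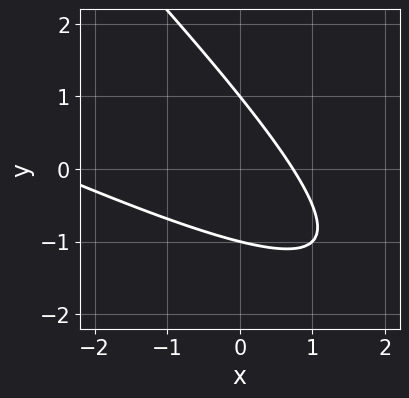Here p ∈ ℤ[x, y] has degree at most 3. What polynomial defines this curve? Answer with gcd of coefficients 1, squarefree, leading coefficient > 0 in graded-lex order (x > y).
x^2 + 3*x*y + 2*y^2 + 2*x - 2

deg p = 2.
Checking where it meets the axes: the y-axis gridline crossings are at y ∈ {-1, 1}.
Solving for integer coefficients yields p as stated.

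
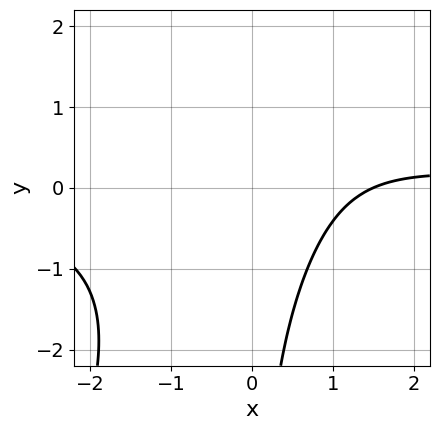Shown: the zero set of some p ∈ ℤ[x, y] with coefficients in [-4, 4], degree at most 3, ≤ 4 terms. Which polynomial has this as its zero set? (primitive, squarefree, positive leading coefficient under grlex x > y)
2*x^2*y - x*y^2 - 2*x + 3

(a) Degree: a generic line meets the curve in up to 3 points, so deg p = 3.
(b) From the visible intercepts: no y-intercept at any integer in the box.
(c) Putting this together gives p.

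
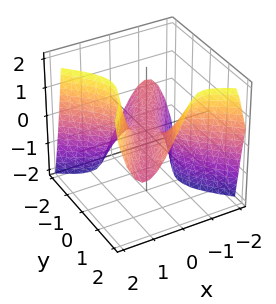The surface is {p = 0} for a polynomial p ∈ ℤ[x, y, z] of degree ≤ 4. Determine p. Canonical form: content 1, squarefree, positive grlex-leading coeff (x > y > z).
Degree: the shape is more complex than any degree-2 surface, so deg p = 3.
Reading off the gridlines: it crosses the x-axis at the gridline x = 0; it crosses the z-axis at the gridline z = 0.
Fitting integer coefficients to these (and the overall shape) gives p.

3*x^3 - 3*x*y^2 + y^3 - y^2*z - 2*z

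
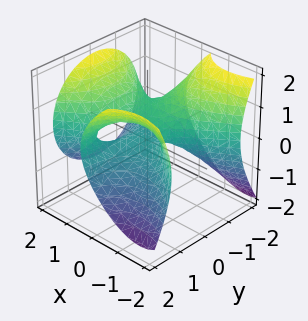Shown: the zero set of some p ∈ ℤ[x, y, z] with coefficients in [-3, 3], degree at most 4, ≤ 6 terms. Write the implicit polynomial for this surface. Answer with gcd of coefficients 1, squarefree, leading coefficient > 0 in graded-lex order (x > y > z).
First, degree: a generic line meets the surface in up to 3 points, so deg p = 3.
Then, observable constraints: it meets the y-axis at y = 0 (among the integer gridlines); one x-axis crossing is at x = 0.
Finally, solving for integer coefficients yields p as stated.

x^3 - 2*x*y^2 + y^2 - 3*z^2 + 2*z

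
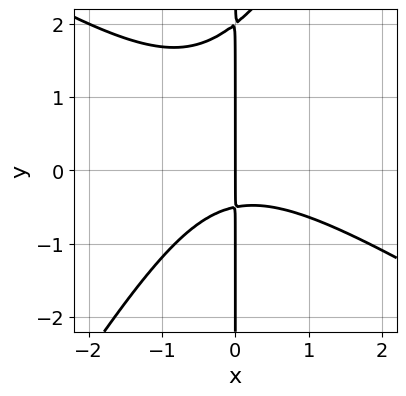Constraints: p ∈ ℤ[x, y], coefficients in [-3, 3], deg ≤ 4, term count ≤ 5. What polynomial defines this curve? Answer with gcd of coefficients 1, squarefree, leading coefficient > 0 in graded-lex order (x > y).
(a) Degree: the shape is more complex than any degree-2 curve, so deg p = 3.
(b) Observable constraints: the visible y-axis segment lies entirely on the curve; it crosses the x-axis at the gridline x = 0.
(c) Solving for integer coefficients yields p as stated.

2*x^3 + 2*x^2*y - 2*x*y^2 + 3*x*y + 2*x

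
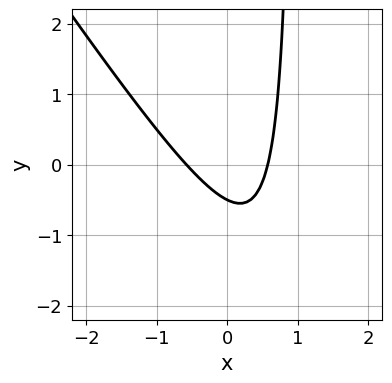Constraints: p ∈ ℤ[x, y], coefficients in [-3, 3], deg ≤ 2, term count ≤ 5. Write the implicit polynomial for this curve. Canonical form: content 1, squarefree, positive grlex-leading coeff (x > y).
3*x^2 + 2*x*y - 2*y - 1

(a) Degree: a generic line meets the curve in up to 2 points, so deg p = 2.
(b) The integer polynomial consistent with all of this is the stated p.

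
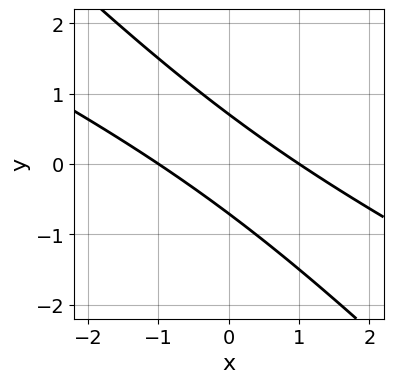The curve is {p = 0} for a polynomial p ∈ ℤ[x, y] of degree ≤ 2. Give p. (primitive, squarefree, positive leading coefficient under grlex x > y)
(a) The degree is 2 — no degree-1 curve has this shape.
(b) Checking where it meets the axes: the x-axis gridline crossings are at x ∈ {-1, 1}.
(c) Assembling these constraints gives the stated polynomial.

x^2 + 3*x*y + 2*y^2 - 1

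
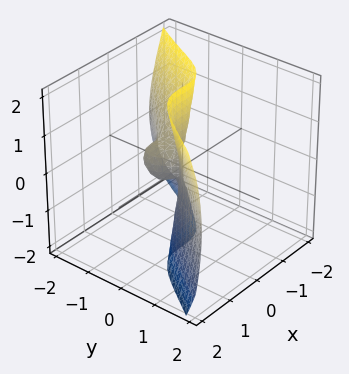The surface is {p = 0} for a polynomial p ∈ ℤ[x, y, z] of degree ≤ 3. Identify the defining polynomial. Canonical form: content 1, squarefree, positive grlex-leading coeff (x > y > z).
2*x^3 - y^3 - y*z^2 - y^2

1. deg p = 3.
2. From the visible intercepts: the visible z-axis segment lies entirely on the surface; among the integer gridlines, it crosses the y-axis at y ∈ {-1, 0}.
3. Together with the visible shape, these determine p as stated.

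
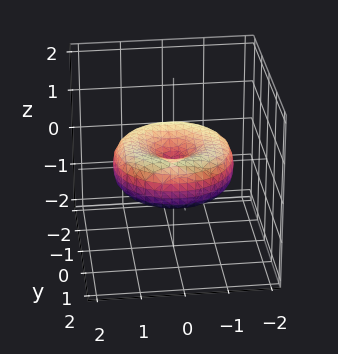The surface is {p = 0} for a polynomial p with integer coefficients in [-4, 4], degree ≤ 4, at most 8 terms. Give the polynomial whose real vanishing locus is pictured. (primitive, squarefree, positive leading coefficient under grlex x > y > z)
x^4 + 2*x^2*y^2 + y^4 - 2*x^2 - 2*y^2 + 3*z^2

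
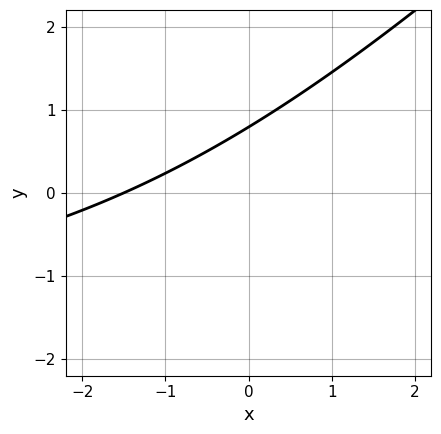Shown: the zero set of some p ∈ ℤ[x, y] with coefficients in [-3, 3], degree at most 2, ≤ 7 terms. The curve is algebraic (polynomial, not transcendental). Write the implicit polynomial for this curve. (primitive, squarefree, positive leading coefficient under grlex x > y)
First, the degree is 2 — the shape is more complex than any degree-1 curve.
Finally, matching integer coefficients to the picture gives p.

x*y - y^2 + 2*x - 3*y + 3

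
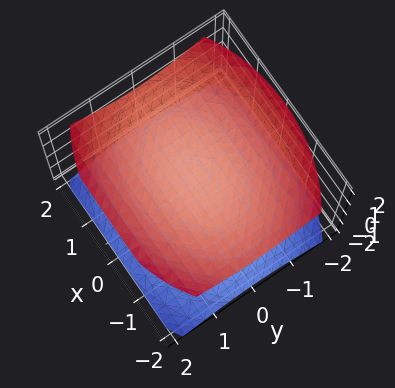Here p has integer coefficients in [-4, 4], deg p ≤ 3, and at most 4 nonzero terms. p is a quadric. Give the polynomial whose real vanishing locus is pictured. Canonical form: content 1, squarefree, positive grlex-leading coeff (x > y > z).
1. The picture has 2 separate pieces.
2. deg p = 2.
3. Symmetries: mirror symmetry y ↦ −y ⇒ only even powers of y; the z ↦ −z reflection is a symmetry, so z appears only in even powers; mirror symmetry x ↦ −x ⇒ only even powers of x.
4. Reading off the gridlines: among the integer gridlines, it crosses the z-axis at z ∈ {-1, 1}; the surface avoids every integer y-axis point in the box; no x-intercept at any integer in the box.
5. These observations pin down the coefficients.

x^2 + 2*y^2 - 3*z^2 + 3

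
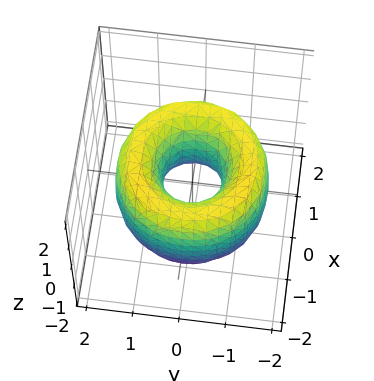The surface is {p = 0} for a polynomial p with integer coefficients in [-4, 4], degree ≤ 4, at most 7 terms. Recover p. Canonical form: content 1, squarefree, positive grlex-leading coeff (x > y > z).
The degree is 4 — a generic line meets the surface in up to 4 points.
Symmetries: rotational symmetry about the z-axis ⇒ p depends on x, y only through x² + y².
From the visible intercepts: the surface avoids every integer z-axis point in the box; a circular section at z = 1 has radius exactly 1.
The integer polynomial consistent with all of this is the stated p.

x^4 + 2*x^2*y^2 + y^4 - 3*x^2 - 3*y^2 + z^2 + 1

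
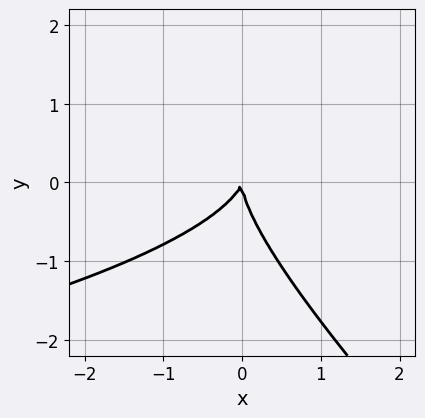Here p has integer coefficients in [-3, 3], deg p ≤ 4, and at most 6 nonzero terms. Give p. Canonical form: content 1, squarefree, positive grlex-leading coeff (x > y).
2*x*y^2 + 2*y^3 + 3*x^2 - x*y

First, the degree is 3 — a generic line meets the curve in up to 3 points.
Next, against the integer gridlines: one y-axis crossing is at y = 0; one x-axis crossing is at x = 0.
Finally, putting this together gives p.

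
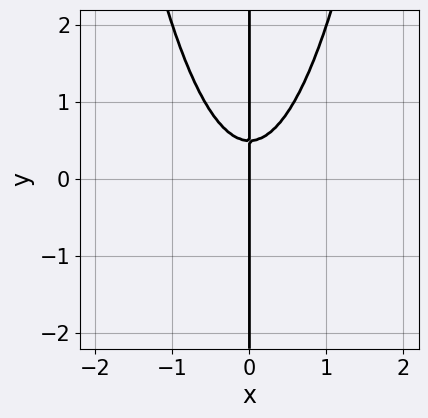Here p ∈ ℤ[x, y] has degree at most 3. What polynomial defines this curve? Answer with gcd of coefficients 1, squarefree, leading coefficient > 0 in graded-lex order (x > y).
1. Degree: no degree-2 curve has this shape, so deg p = 3.
2. From the visible intercepts: one x-axis crossing is at x = 0; the visible y-axis segment lies entirely on the curve.
3. Solving for integer coefficients yields p as stated.

3*x^3 - 2*x*y + x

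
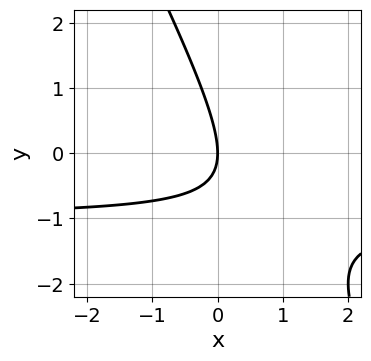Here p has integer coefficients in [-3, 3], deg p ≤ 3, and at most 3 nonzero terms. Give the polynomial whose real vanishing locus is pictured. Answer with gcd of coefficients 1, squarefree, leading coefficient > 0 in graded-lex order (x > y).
2*x*y + y^2 + 2*x

1. Degree: a generic line meets the curve in up to 2 points, so deg p = 2.
2. From the visible intercepts: one x-axis crossing is at x = 0; it meets the y-axis at y = 0 (among the integer gridlines).
3. Fitting integer coefficients to these (and the overall shape) gives p.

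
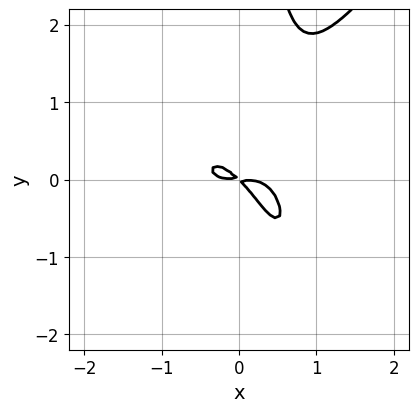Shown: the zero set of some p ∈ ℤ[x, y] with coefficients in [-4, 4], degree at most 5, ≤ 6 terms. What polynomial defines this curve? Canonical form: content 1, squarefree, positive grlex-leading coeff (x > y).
3*x^4 - x*y^3 - 2*x*y^2 + 2*x*y + 2*y^2

First, degree: a generic line meets the curve in up to 4 points, so deg p = 4.
Finally, matching integer coefficients to the picture gives p.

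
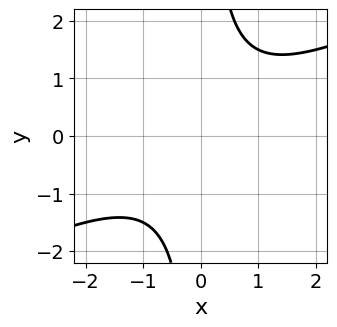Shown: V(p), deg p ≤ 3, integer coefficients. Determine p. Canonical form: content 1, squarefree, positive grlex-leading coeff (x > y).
x^2 - 2*x*y + 2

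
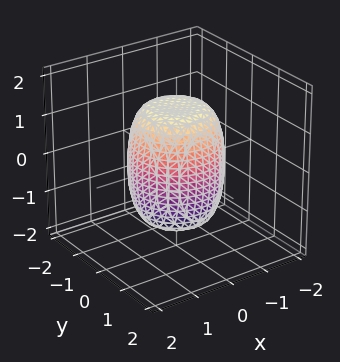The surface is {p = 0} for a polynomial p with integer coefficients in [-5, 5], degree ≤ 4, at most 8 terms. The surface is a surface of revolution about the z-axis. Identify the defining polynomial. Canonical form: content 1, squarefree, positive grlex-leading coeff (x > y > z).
1. Degree: the shape is more complex than any degree-3 surface, so deg p = 4.
2. Symmetries: rotational symmetry about the z-axis ⇒ p depends on x, y only through x² + y².
3. From the axis intercepts and sections: a circular section at z = 1 has radius exactly 1.
4. Together with the visible shape, these determine p as stated.

2*x^4 + 4*x^2*y^2 + 2*y^4 - x^2 - y^2 + z^2 - 2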